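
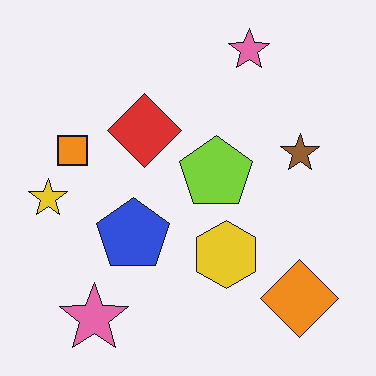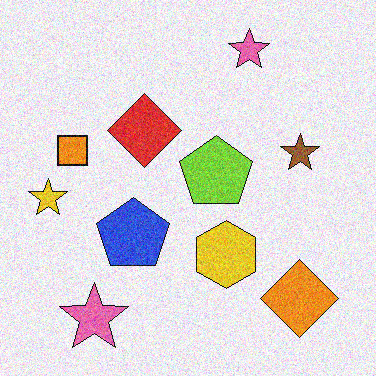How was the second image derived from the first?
Degraded with moderate additive noise.

Random speckle covers the whole image, including the flat background.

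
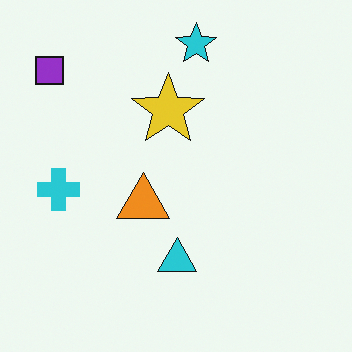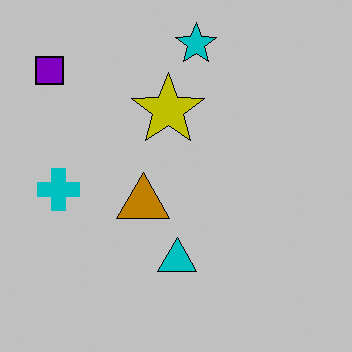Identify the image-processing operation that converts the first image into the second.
Heavily posterized to just a handful of flat colors.

Each flat color has snapped to a coarser quantized level — most visibly, the near-white background has dropped to a flat grey.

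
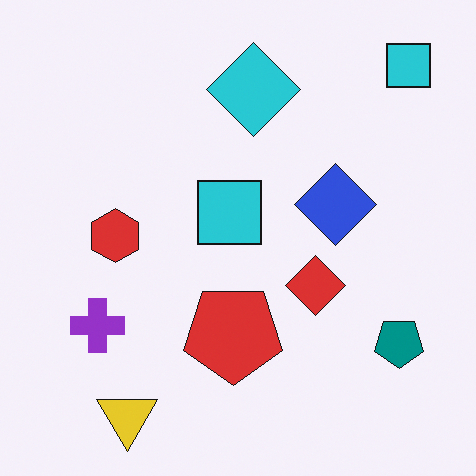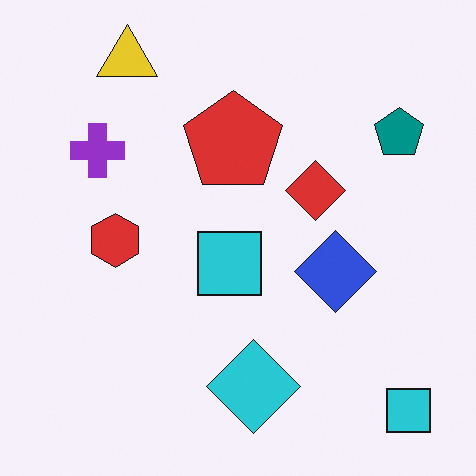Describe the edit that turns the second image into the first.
The image was flipped vertically (top ↔ bottom).

The yellow triangle is in the top-left of the second image and the bottom-left of the first — shapes on opposite sides of the horizontal midline have swapped in a mirror flip.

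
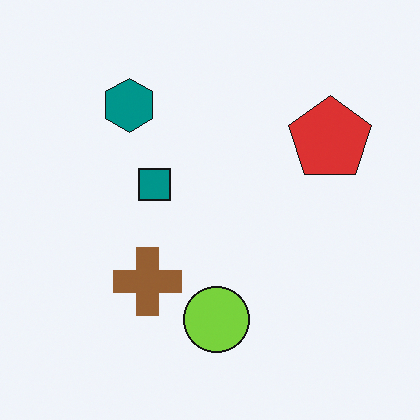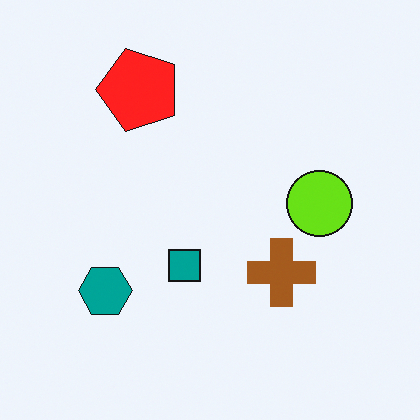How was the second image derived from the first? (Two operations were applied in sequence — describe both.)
The image was rotated 90° counter-clockwise, then slightly oversaturated.

The red pentagon sits in the top-right of the first image and the top-left of the second — consistent with a whole-image 90° counter-clockwise rotation. All colors are more vivid — a global saturation change.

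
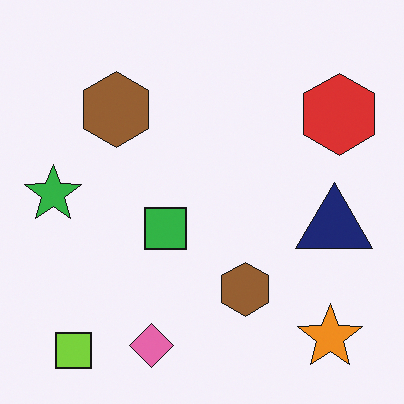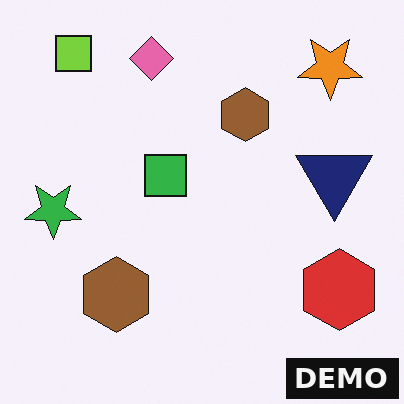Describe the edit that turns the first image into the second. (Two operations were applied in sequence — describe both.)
Flipped vertically (top ↔ bottom), then watermarked with the text "DEMO" in the lower-right corner.

The lime square is in the bottom-left of the first image and the top-left of the second — shapes on opposite sides of the horizontal midline have swapped in a mirror flip. A dark label reading "DEMO" appears in the lower-right corner.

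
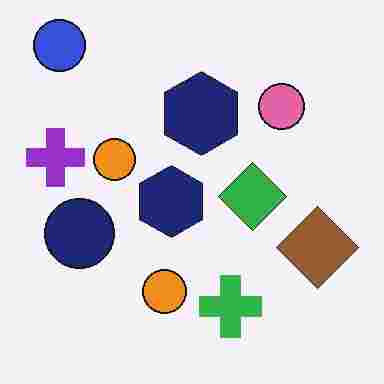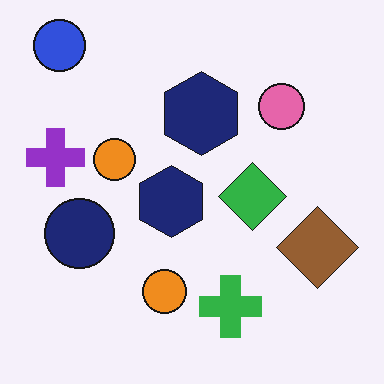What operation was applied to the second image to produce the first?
This is the original image degraded with heavy JPEG compression.

Blocky 8×8 compression artifacts appear around shape edges and the flat background shows ringing — characteristic JPEG degradation.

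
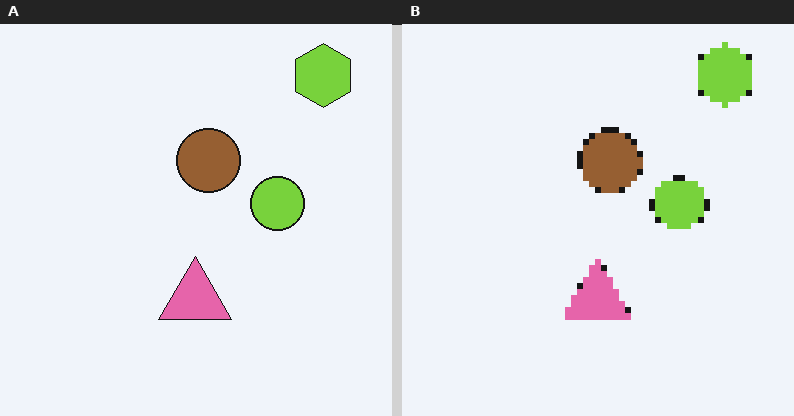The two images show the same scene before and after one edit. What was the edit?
The image was pixelated into visible square blocks.

Shapes are reduced to large square blocks; fine edges and outlines are lost — a downscale-then-upscale (mosaic) effect.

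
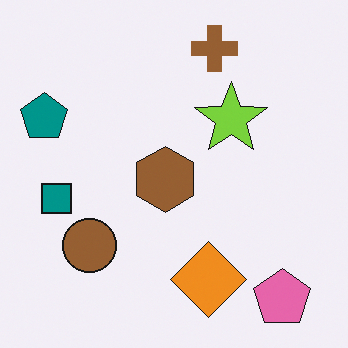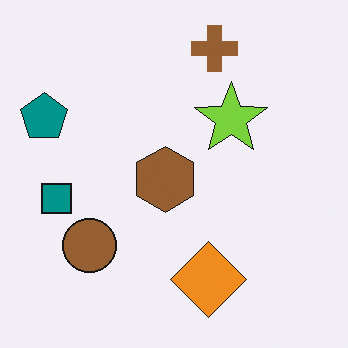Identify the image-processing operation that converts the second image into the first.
The first image is the second overlaid with an additional pink pentagon.

A pink pentagon appears in the first image that is absent from the second.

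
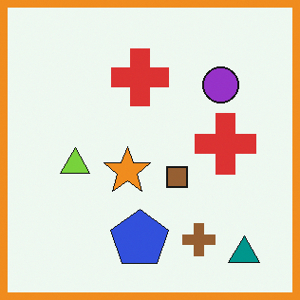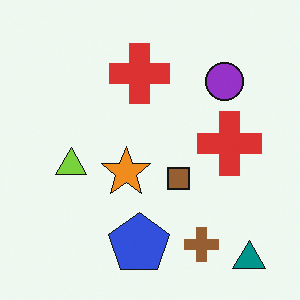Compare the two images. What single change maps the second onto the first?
Framed with a orange border.

A solid orange frame runs around the edge of the first image, with the content slightly shrunk inside it.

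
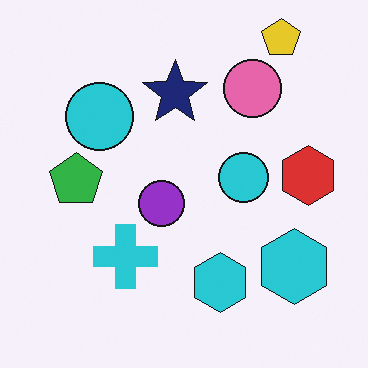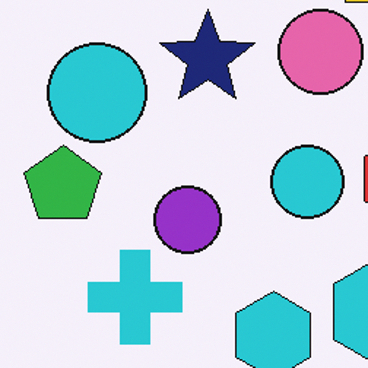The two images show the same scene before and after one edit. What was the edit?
The transformation is: cropped slightly and scaled back up.

The visible shapes are larger and the field of view is narrower; shapes near the original edges may be partly or wholly outside the frame — a crop-and-rescale.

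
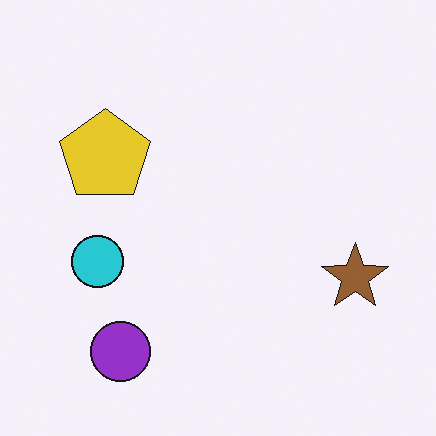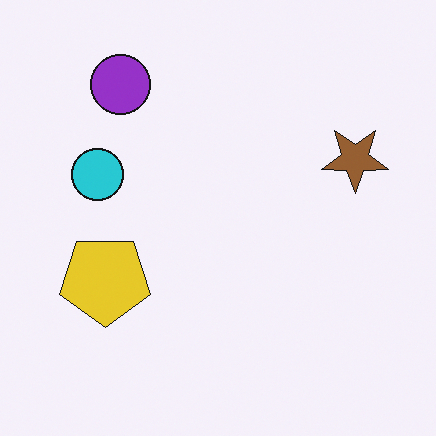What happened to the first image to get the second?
This is the original image flipped vertically (top ↔ bottom).

The purple circle is in the bottom-left of the first image and the top-left of the second — shapes on opposite sides of the horizontal midline have swapped in a mirror flip.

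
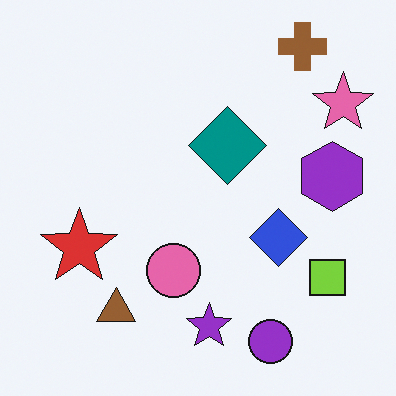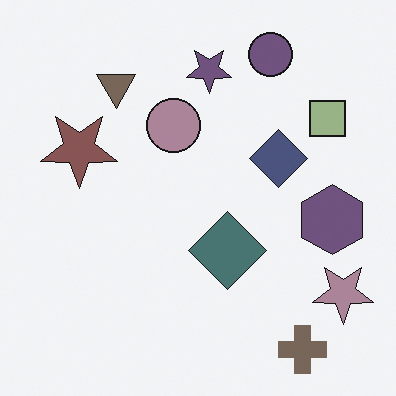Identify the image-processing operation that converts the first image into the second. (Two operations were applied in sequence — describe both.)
It was flipped vertically (top ↔ bottom), then made much more muted (saturation change).

The brown cross is in the top-right of the first image and the bottom-right of the second — shapes on opposite sides of the horizontal midline have swapped in a mirror flip. All colors are more muted and greyish — a global saturation change.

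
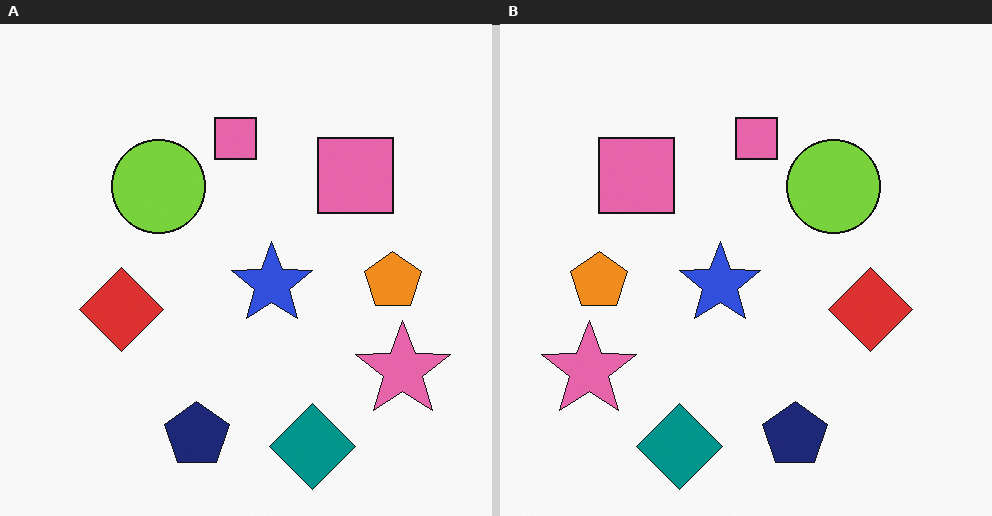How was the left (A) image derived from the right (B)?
This is the original image flipped horizontally (left ↔ right).

The pink star is in the bottom-left of the right (B) image and the bottom-right of the left (A) — shapes on opposite sides of the vertical midline have swapped in a mirror flip.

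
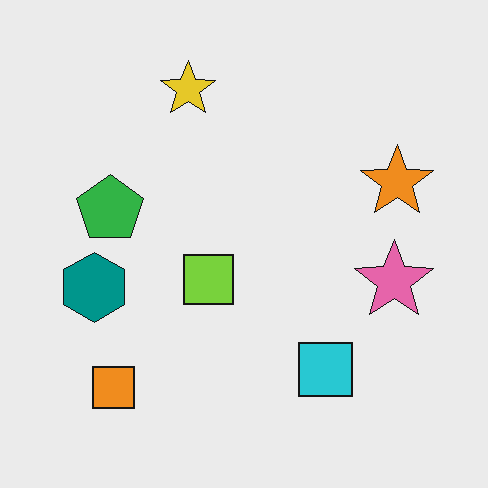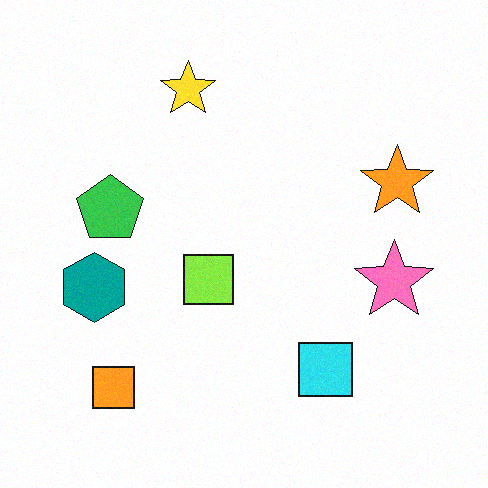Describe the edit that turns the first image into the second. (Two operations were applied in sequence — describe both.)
Degraded with subtle gaussian noise, then slightly brightened.

Random speckle covers the whole image, including the flat background. Every pixel — background and shapes alike — is uniformly brightened.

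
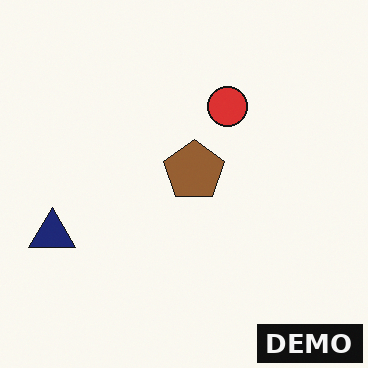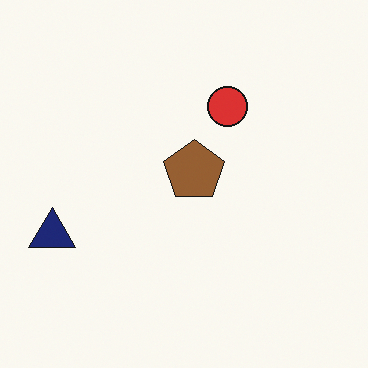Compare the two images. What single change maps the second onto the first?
The first image is the second watermarked with the text "DEMO" in the lower-right corner.

A dark label reading "DEMO" appears in the lower-right corner.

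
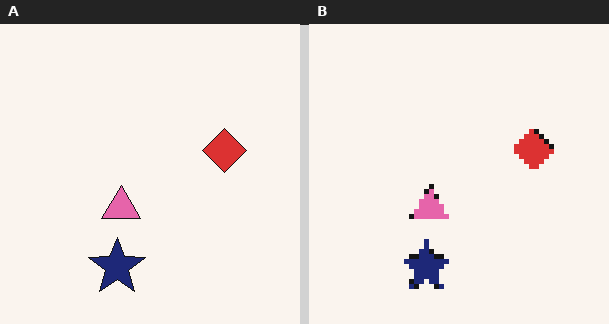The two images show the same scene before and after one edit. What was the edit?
The image was mildly pixelated.

Shapes are reduced to large square blocks; fine edges and outlines are lost — a downscale-then-upscale (mosaic) effect.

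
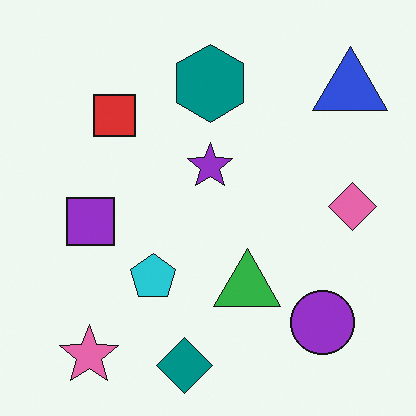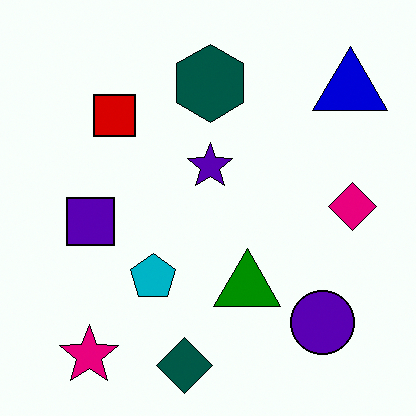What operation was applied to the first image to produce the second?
It was boosted in contrast.

Tones are pushed away from mid-grey across the whole image — a global contrast change.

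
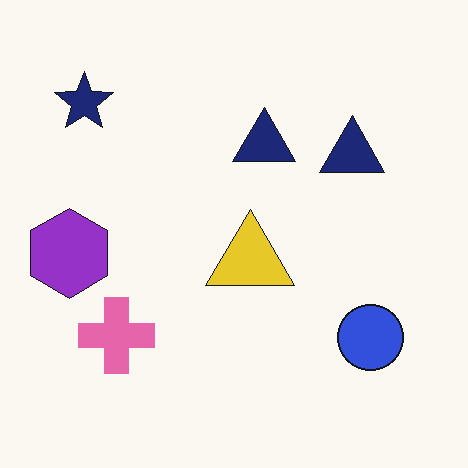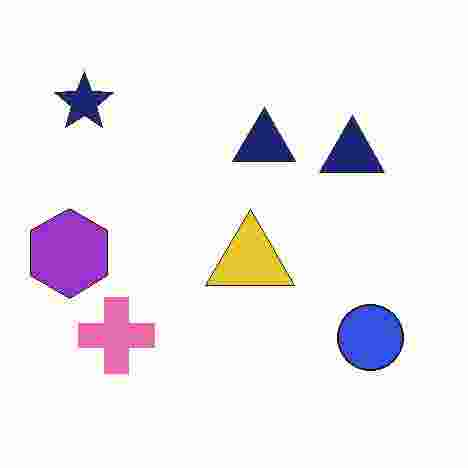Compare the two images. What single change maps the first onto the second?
Degraded with heavy JPEG compression.

Blocky 8×8 compression artifacts appear around shape edges and the flat background shows ringing — characteristic JPEG degradation.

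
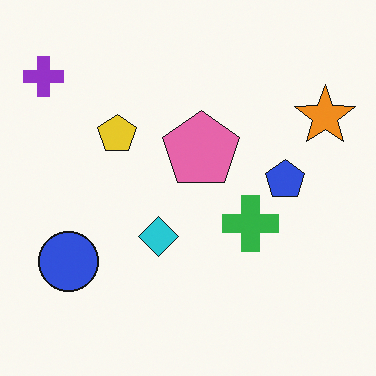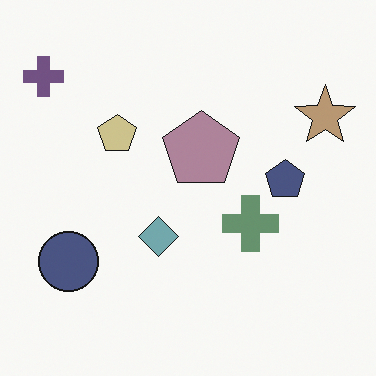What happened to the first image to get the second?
The transformation is: heavily desaturated.

All colors are more muted and greyish — a global saturation change.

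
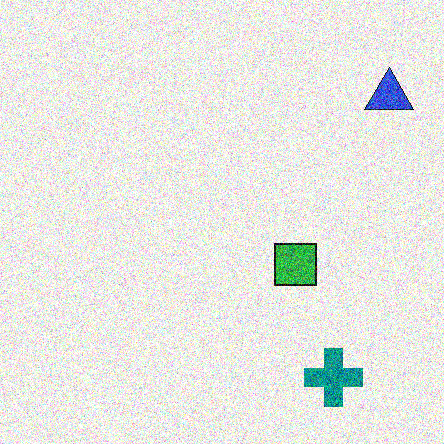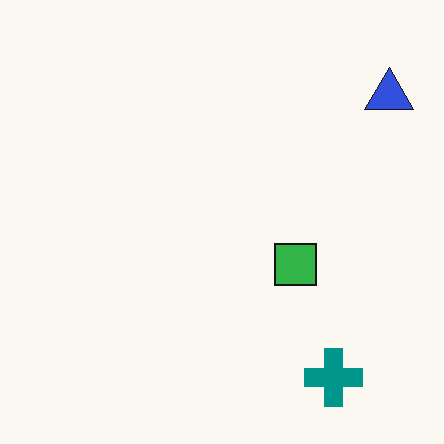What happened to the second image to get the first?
The image was degraded with heavy additive noise.

Random speckle covers the whole image, including the flat background.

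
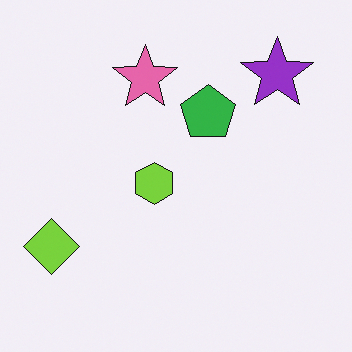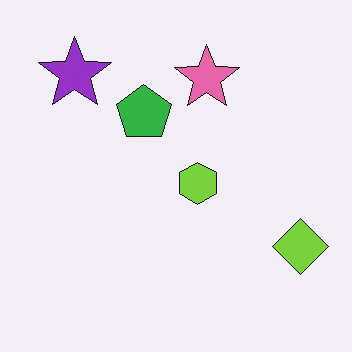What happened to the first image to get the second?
The image was flipped horizontally (left ↔ right).

The lime diamond is in the bottom-left of the first image and the bottom-right of the second — shapes on opposite sides of the vertical midline have swapped in a mirror flip.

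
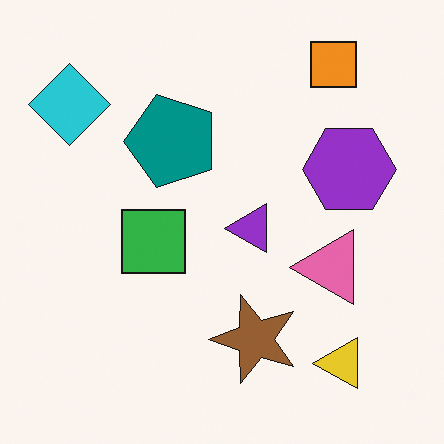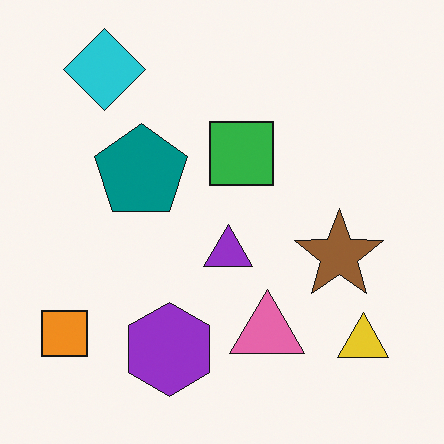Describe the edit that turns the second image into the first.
This is the original image transposed (reflected across the top-left ↔ bottom-right diagonal).

Shapes have swapped their row and column positions — what was in the top-right is now in the bottom-left — a diagonal reflection.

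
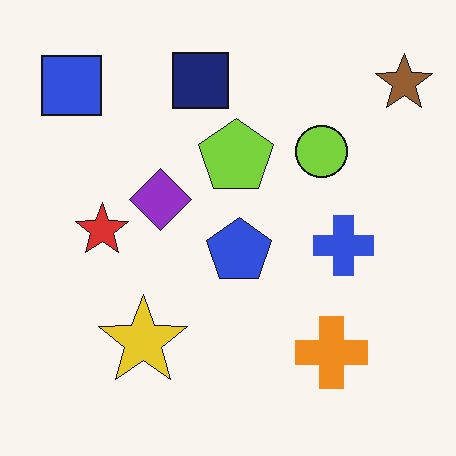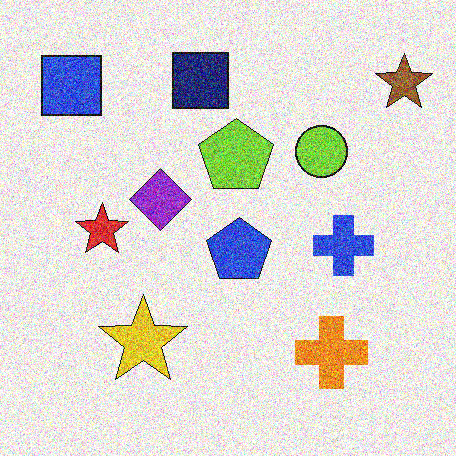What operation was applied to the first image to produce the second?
It was degraded with a thick layer of grain.

Random speckle covers the whole image, including the flat background.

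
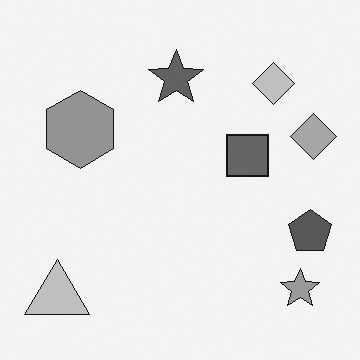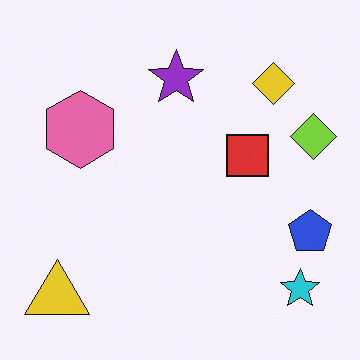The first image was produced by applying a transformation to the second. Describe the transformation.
This is the original image converted to grayscale.

All color is removed — every shape is now a shade of grey.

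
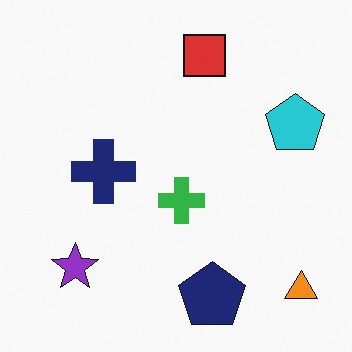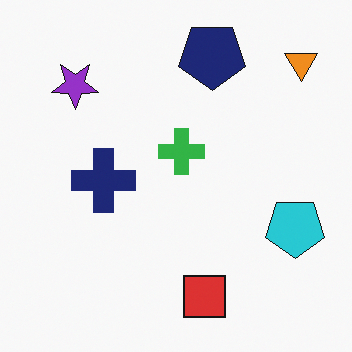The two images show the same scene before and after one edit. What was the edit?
Flipped vertically (top ↔ bottom).

The red square is in the top of the first image and the bottom of the second — shapes on opposite sides of the horizontal midline have swapped in a mirror flip.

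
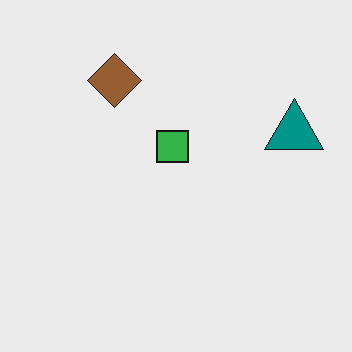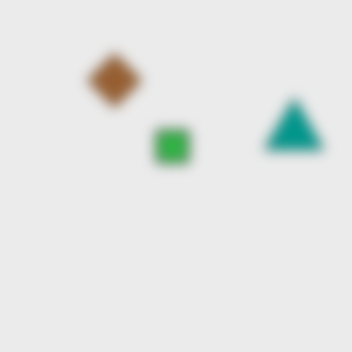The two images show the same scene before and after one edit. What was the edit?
The second image is the first heavily blurred.

Shape edges and outlines are uniformly softened across the whole image.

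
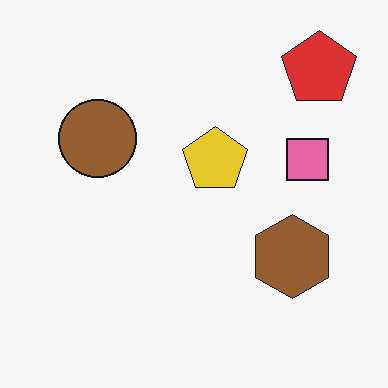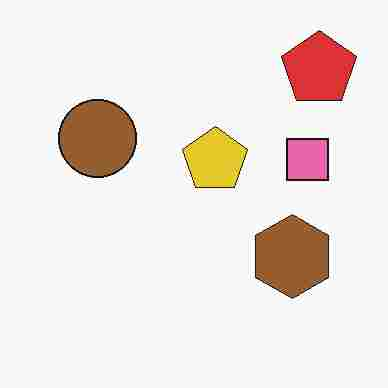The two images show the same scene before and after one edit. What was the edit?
It was heavily JPEG-compressed with obvious blocking artifacts.

Blocky 8×8 compression artifacts appear around shape edges and the flat background shows ringing — characteristic JPEG degradation.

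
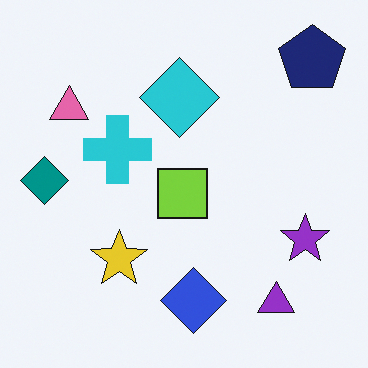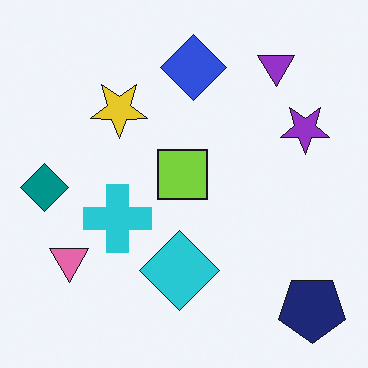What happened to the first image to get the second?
It was flipped vertically (top ↔ bottom).

The navy pentagon is in the top-right of the first image and the bottom-right of the second — shapes on opposite sides of the horizontal midline have swapped in a mirror flip.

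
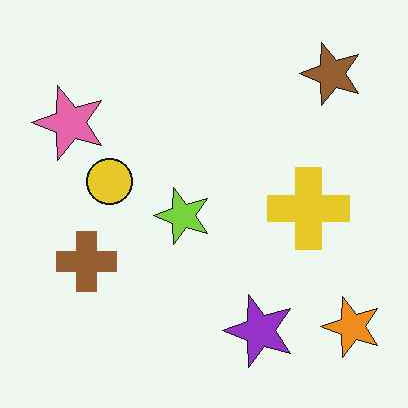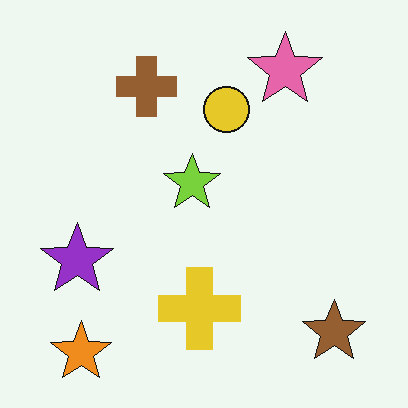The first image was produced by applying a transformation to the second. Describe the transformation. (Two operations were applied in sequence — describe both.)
This is the original image given moderate JPEG compression, then rotated 90° counter-clockwise.

Blocky 8×8 compression artifacts appear around shape edges and the flat background shows ringing — characteristic JPEG degradation. The orange star sits in the bottom-left of the second image and the bottom-right of the first — consistent with a whole-image 90° counter-clockwise rotation.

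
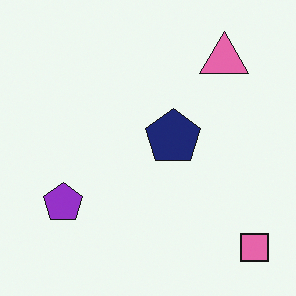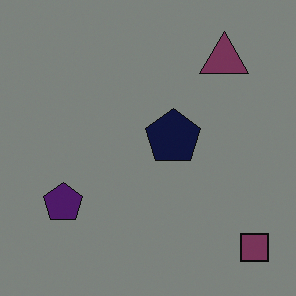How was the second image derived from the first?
Darkened a lot.

Every pixel — background and shapes alike — is uniformly darkened.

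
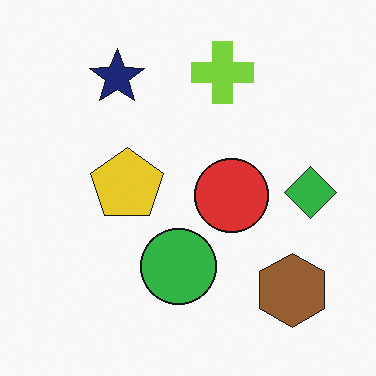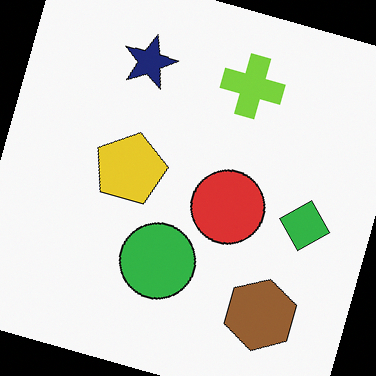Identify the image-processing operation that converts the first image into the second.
The transformation is: rotated clockwise by a clearly visible amount.

Every shape is tilted by the same angle and the image corners show triangular fill wedges — a whole-image rotation by a non-right angle.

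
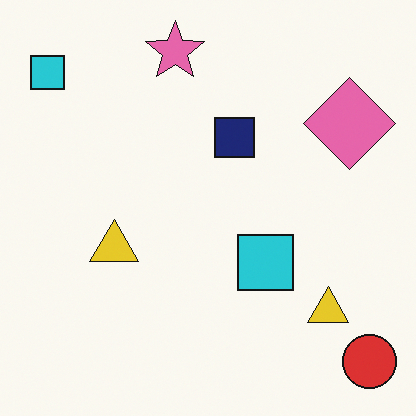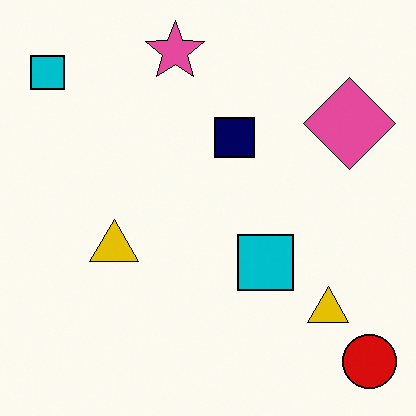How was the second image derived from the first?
The transformation is: given slightly increased contrast.

Tones are pushed away from mid-grey across the whole image — a global contrast change.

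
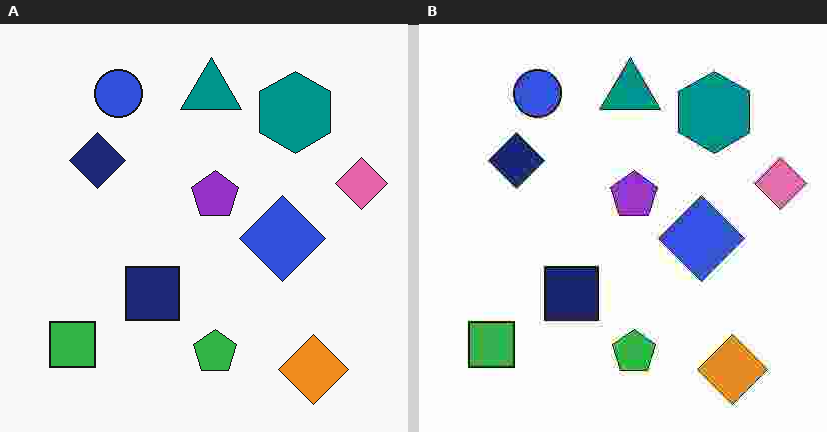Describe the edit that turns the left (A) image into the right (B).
The right (B) image is the left (A) heavily JPEG-compressed with obvious blocking artifacts.

Blocky 8×8 compression artifacts appear around shape edges and the flat background shows ringing — characteristic JPEG degradation.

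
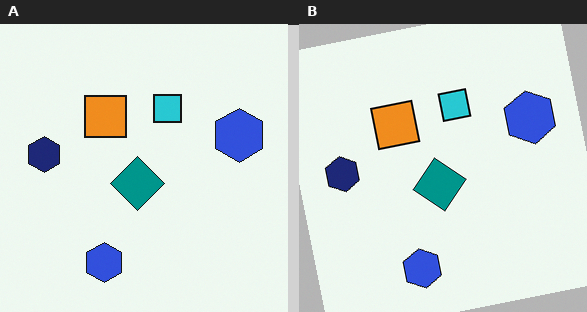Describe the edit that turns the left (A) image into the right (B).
The transformation is: rotated counter-clockwise by a small amount.

Every shape is tilted by the same angle and the image corners show triangular fill wedges — a whole-image rotation by a non-right angle.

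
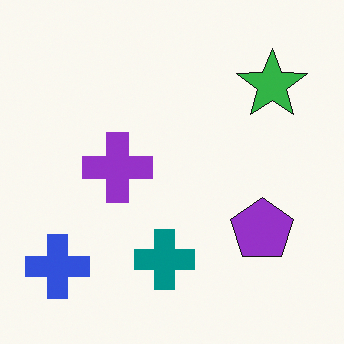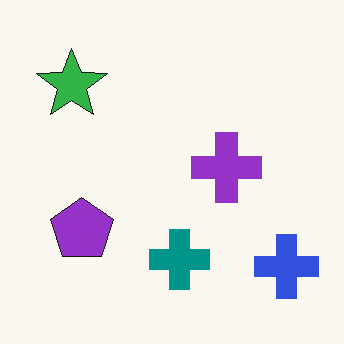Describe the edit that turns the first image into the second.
It was flipped horizontally (left ↔ right).

The blue cross is in the bottom-left of the first image and the bottom-right of the second — shapes on opposite sides of the vertical midline have swapped in a mirror flip.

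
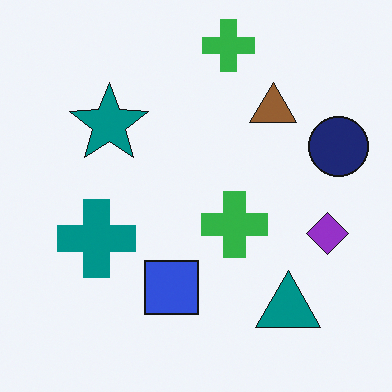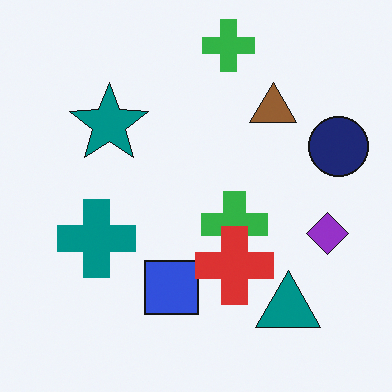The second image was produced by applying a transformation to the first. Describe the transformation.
This is the original image overlaid with an additional red cross.

A red cross appears in the second image that is absent from the first.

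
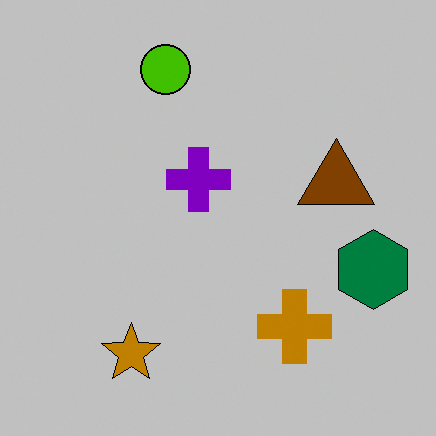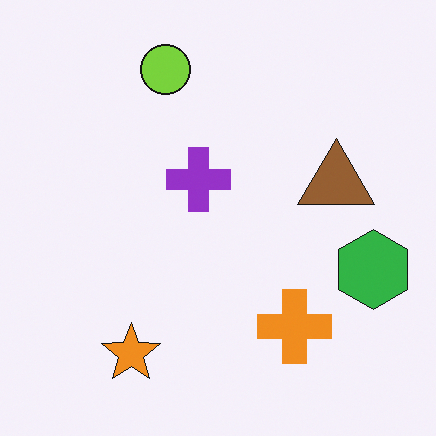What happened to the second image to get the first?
The first image is the second aggressively posterized.

Each flat color has snapped to a coarser quantized level — most visibly, the near-white background has dropped to a flat grey.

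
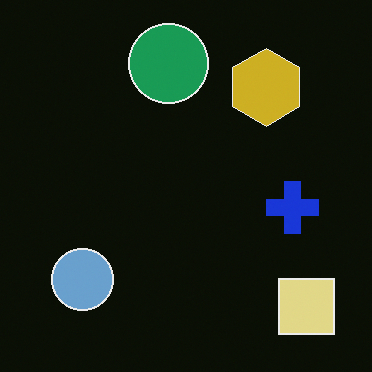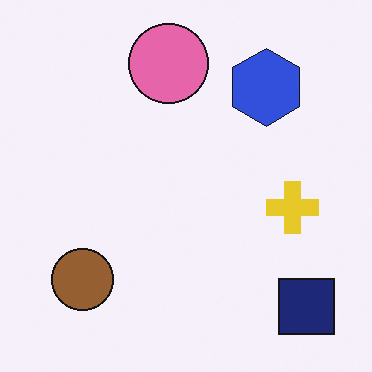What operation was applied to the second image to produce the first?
The first image is the second color-inverted (negative).

The light background has become dark and every shape's color is its complement — a photographic negative.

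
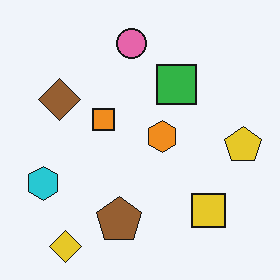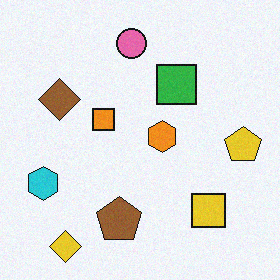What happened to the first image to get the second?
It was degraded with a light layer of grain.

Random speckle covers the whole image, including the flat background.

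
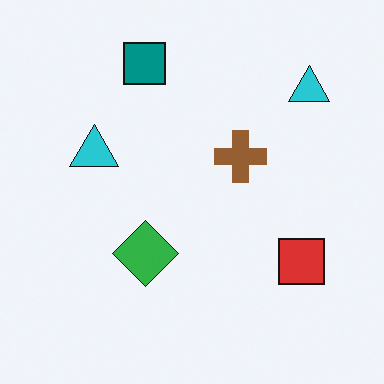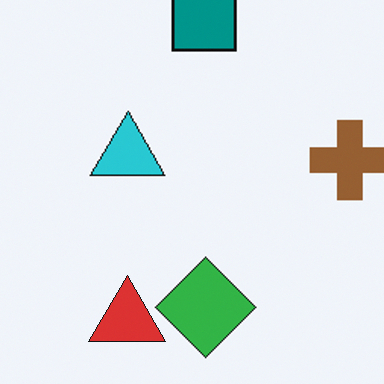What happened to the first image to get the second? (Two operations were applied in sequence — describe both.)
It was cropped slightly and scaled back up, then overlaid with an additional red triangle.

The visible shapes are larger and the field of view is narrower; shapes near the original edges may be partly or wholly outside the frame — a crop-and-rescale. A red triangle appears in the second image that is absent from the first.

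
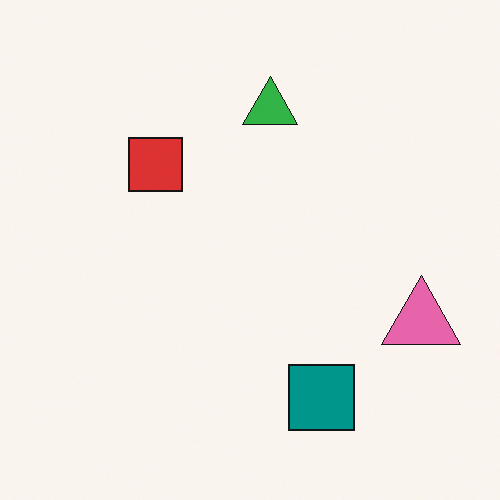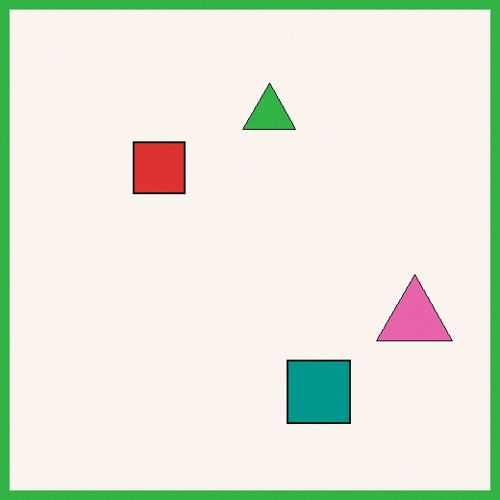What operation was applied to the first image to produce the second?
It was framed with a green border.

A solid green frame runs around the edge of the second image, with the content slightly shrunk inside it.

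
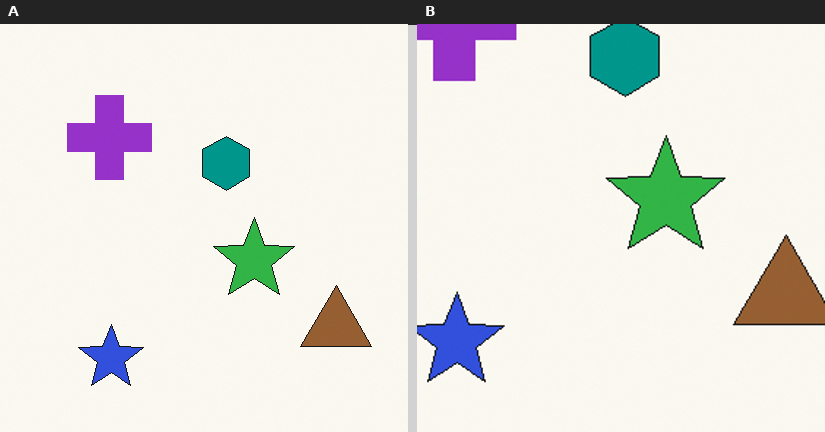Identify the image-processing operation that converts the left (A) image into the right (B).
The transformation is: cropped to a modestly smaller region and rescaled.

The visible shapes are larger and the field of view is narrower; shapes near the original edges may be partly or wholly outside the frame — a crop-and-rescale.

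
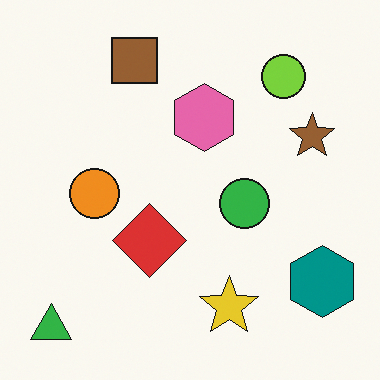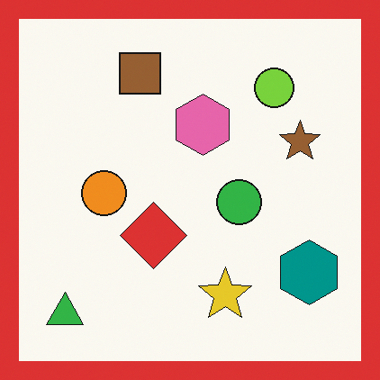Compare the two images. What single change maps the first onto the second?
The image was framed with a red border.

A solid red frame runs around the edge of the second image, with the content slightly shrunk inside it.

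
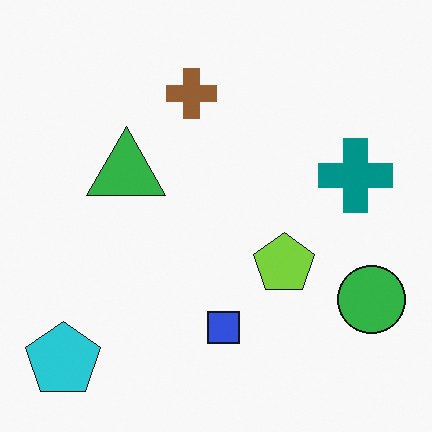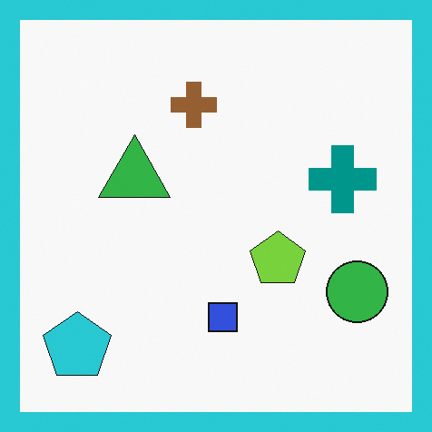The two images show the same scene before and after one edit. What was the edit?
The second image is the first framed with a cyan border.

A solid cyan frame runs around the edge of the second image, with the content slightly shrunk inside it.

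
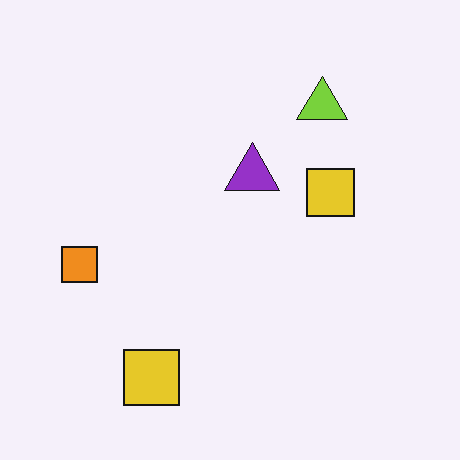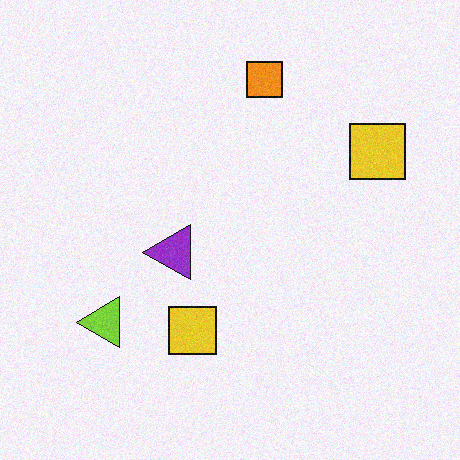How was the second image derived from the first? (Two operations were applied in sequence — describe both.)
The image was degraded with subtle gaussian noise, then transposed (reflected across the top-left ↔ bottom-right diagonal).

Random speckle covers the whole image, including the flat background. Shapes have swapped their row and column positions — what was in the top-right is now in the bottom-left — a diagonal reflection.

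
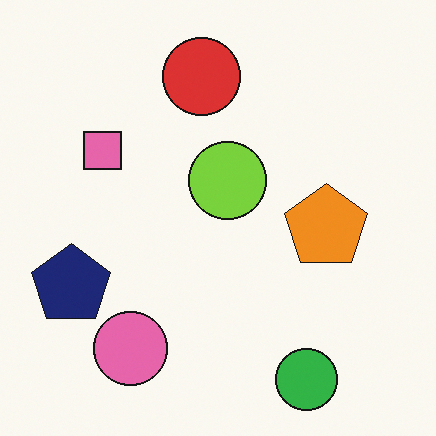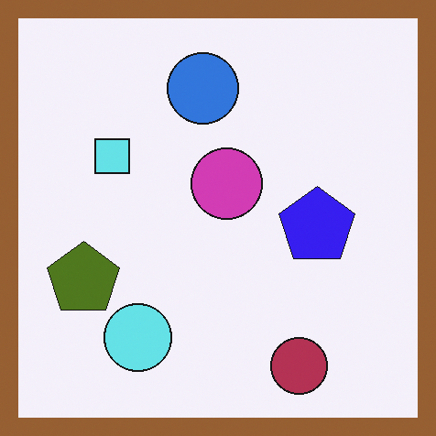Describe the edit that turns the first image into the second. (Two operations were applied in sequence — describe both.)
Hue-shifted by a large amount, then framed with a brown border.

Every shape's color has rotated by the same amount around the hue wheel — a uniform hue shift. A solid brown frame runs around the edge of the second image, with the content slightly shrunk inside it.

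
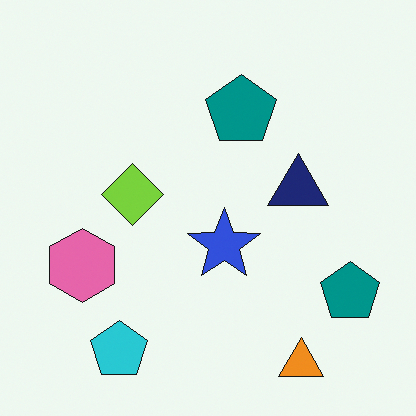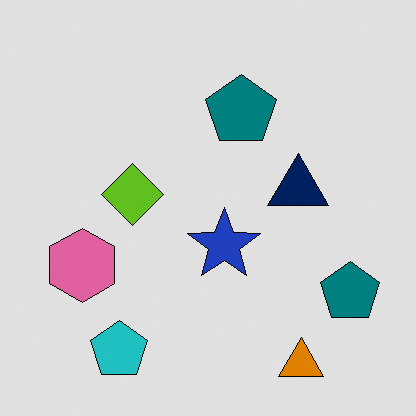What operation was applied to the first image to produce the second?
The second image is the first posterized to a reduced palette.

Each flat color has snapped to a coarser quantized level — most visibly, the near-white background has dropped to a flat grey.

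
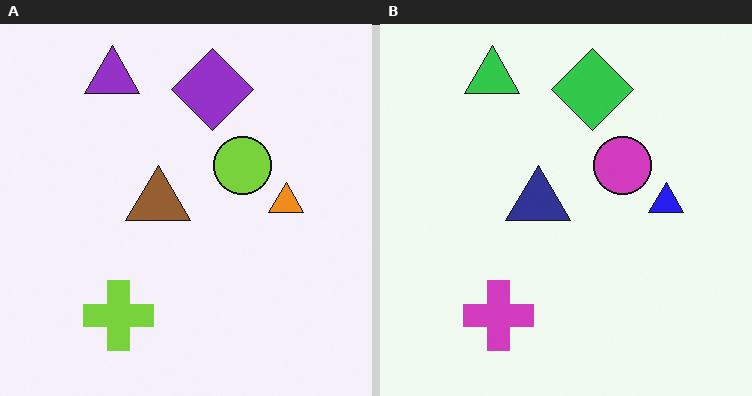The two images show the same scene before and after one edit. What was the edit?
It was hue-shifted through roughly half the color wheel.

Every shape's color has rotated by the same amount around the hue wheel — a uniform hue shift.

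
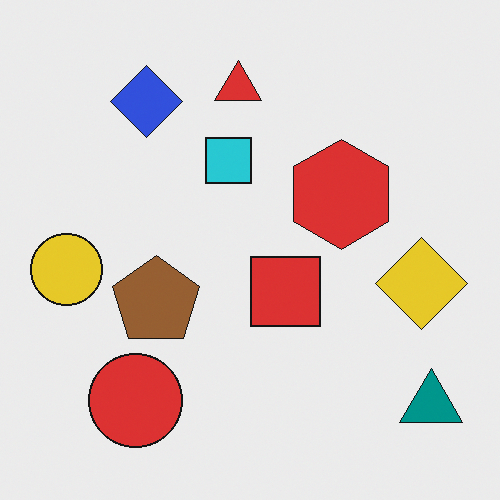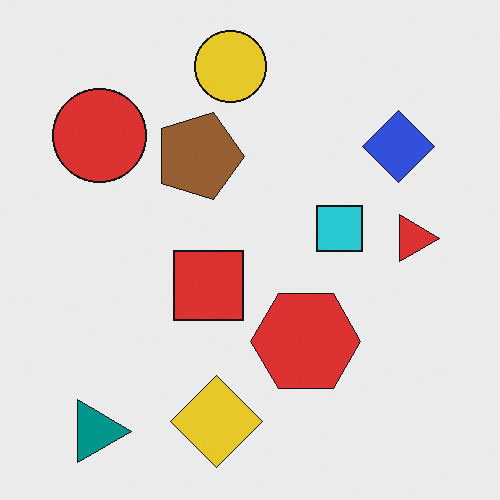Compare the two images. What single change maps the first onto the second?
This is the original image rotated 90° clockwise.

The teal triangle sits in the bottom-right of the first image and the bottom-left of the second — consistent with a whole-image 90° clockwise rotation.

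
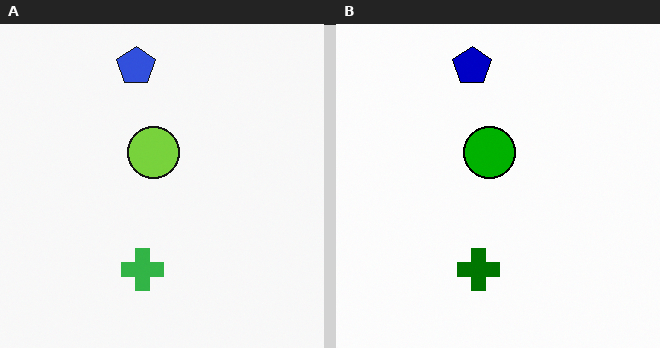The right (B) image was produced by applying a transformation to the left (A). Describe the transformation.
Boosted in contrast.

Tones are pushed away from mid-grey across the whole image — a global contrast change.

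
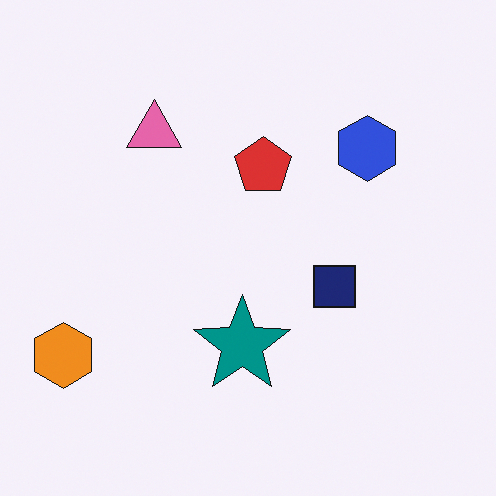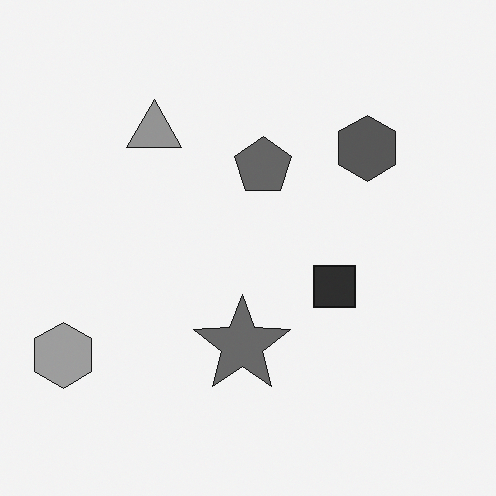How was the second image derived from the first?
The image was converted to grayscale.

All color is removed — every shape is now a shade of grey.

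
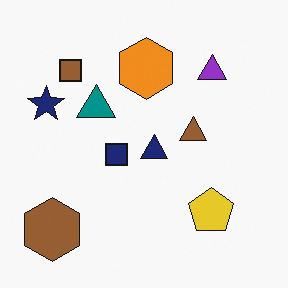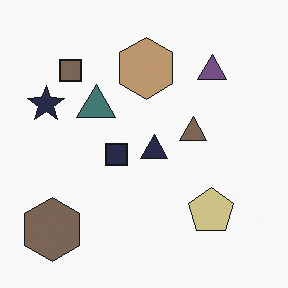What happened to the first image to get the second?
The image was made much more muted (saturation change).

All colors are more muted and greyish — a global saturation change.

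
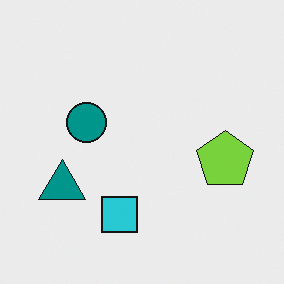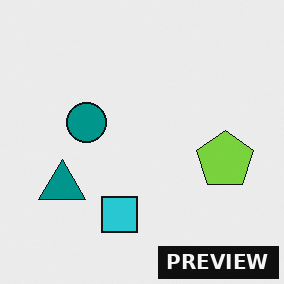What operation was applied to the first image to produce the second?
This is the original image watermarked with the text "PREVIEW" in the lower-right corner.

A dark label reading "PREVIEW" appears in the lower-right corner.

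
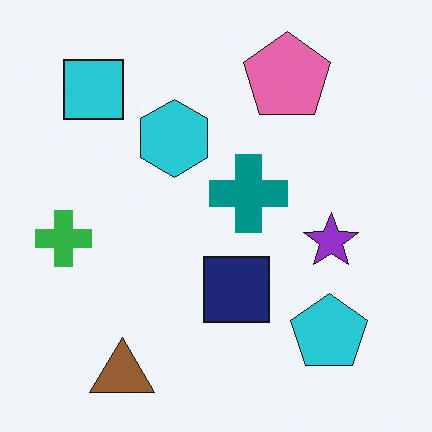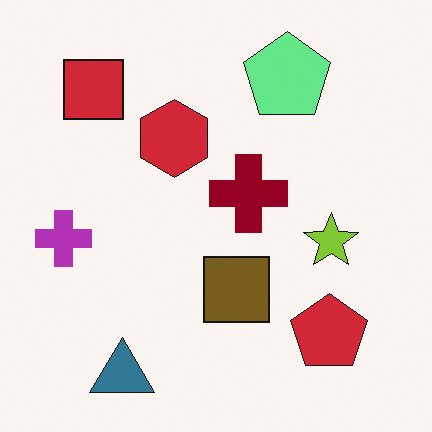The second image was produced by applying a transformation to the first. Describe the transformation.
The transformation is: hue-shifted by a large amount.

Every shape's color has rotated by the same amount around the hue wheel — a uniform hue shift.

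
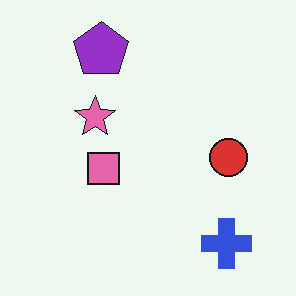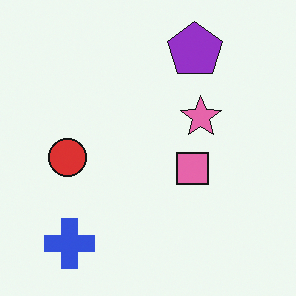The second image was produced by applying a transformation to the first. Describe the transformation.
Flipped horizontally (left ↔ right).

The red circle is in the right of the first image and the left of the second — shapes on opposite sides of the vertical midline have swapped in a mirror flip.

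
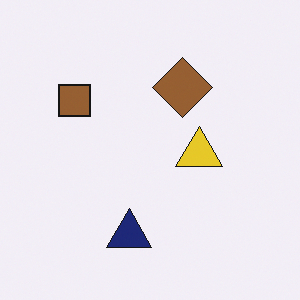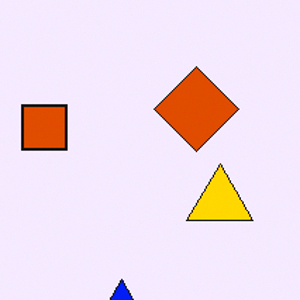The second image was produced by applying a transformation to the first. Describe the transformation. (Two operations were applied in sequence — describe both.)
This is the original image cropped slightly and scaled back up, then made much more vivid (saturation change).

The visible shapes are larger and the field of view is narrower; shapes near the original edges may be partly or wholly outside the frame — a crop-and-rescale. All colors are more vivid — a global saturation change.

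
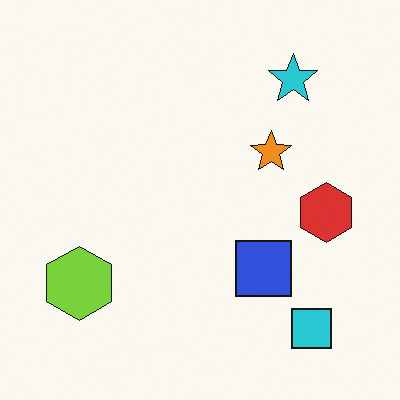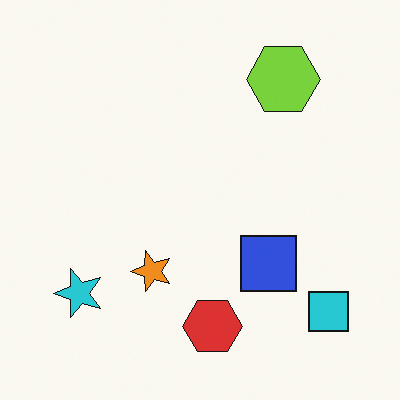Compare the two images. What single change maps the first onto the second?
Transposed (reflected across the top-left ↔ bottom-right diagonal).

Shapes have swapped their row and column positions — what was in the top-right is now in the bottom-left — a diagonal reflection.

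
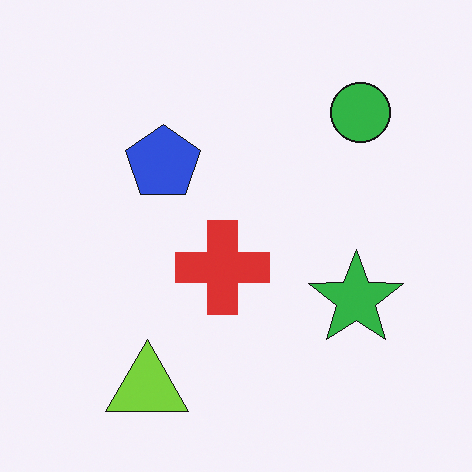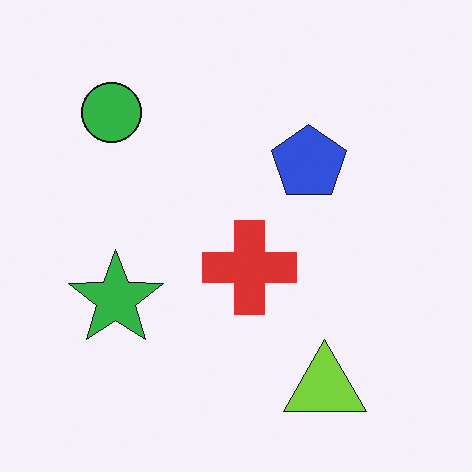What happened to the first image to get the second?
Flipped horizontally (left ↔ right).

The green circle is in the top-right of the first image and the top-left of the second — shapes on opposite sides of the vertical midline have swapped in a mirror flip.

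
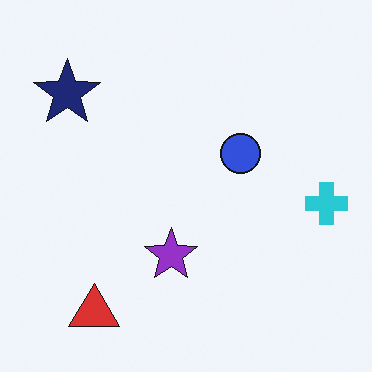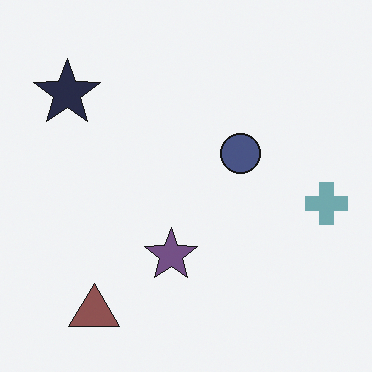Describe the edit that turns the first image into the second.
This is the original image made much more muted (saturation change).

All colors are more muted and greyish — a global saturation change.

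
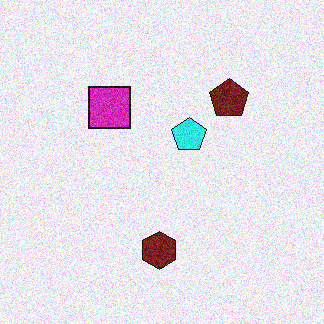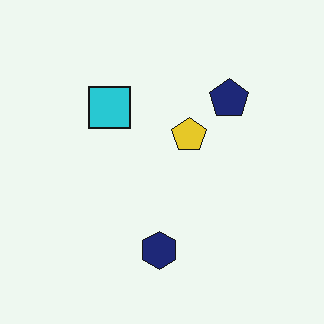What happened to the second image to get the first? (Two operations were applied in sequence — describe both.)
It was hue-shifted by a moderate amount, then degraded with visible gaussian noise.

Every shape's color has rotated by the same amount around the hue wheel — a uniform hue shift. Random speckle covers the whole image, including the flat background.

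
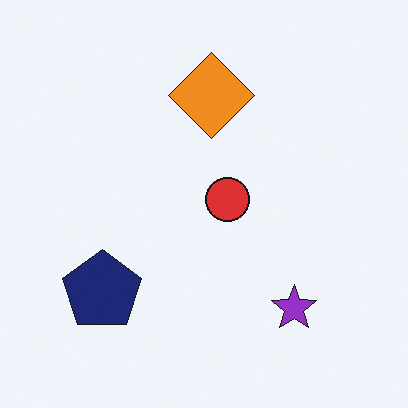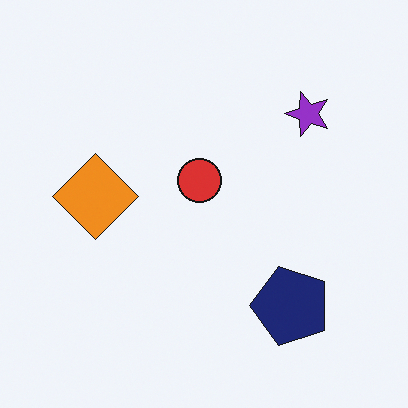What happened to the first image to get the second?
This is the original image rotated 90° counter-clockwise.

The purple star sits in the bottom-right of the first image and the top-right of the second — consistent with a whole-image 90° counter-clockwise rotation.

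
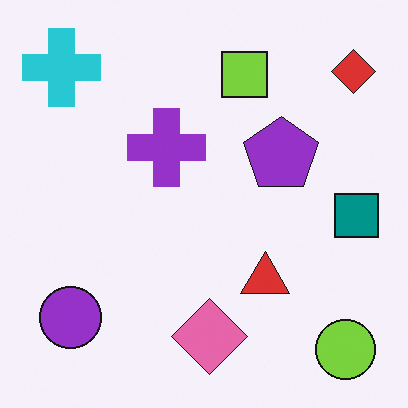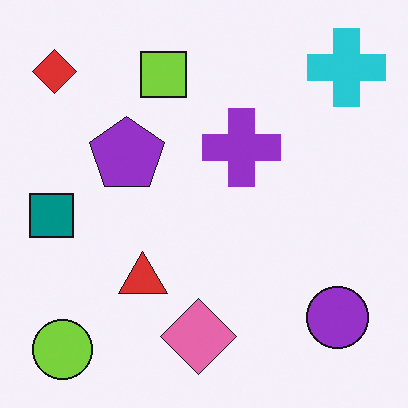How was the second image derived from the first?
Flipped horizontally (left ↔ right).

The teal square is in the right of the first image and the left of the second — shapes on opposite sides of the vertical midline have swapped in a mirror flip.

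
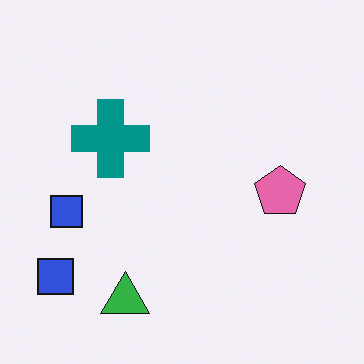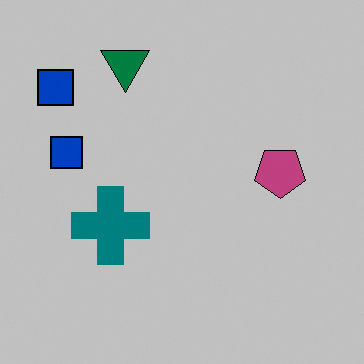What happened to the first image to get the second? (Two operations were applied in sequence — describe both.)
It was flipped vertically (top ↔ bottom), then heavily posterized to just a handful of flat colors.

The green triangle is in the bottom of the first image and the top of the second — shapes on opposite sides of the horizontal midline have swapped in a mirror flip. Each flat color has snapped to a coarser quantized level — most visibly, the near-white background has dropped to a flat grey.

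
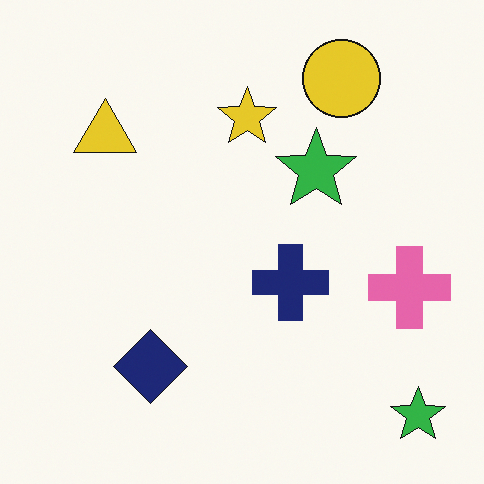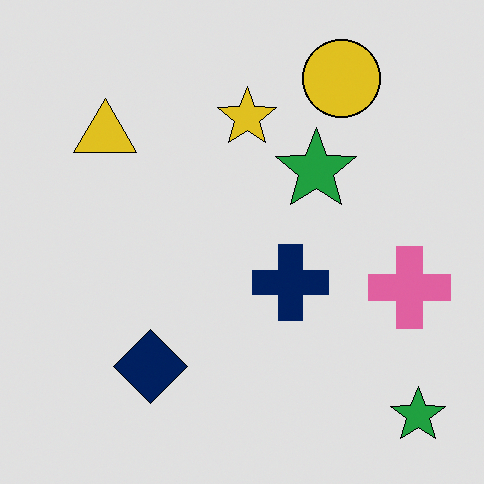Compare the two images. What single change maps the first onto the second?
The second image is the first moderately posterized.

Each flat color has snapped to a coarser quantized level — most visibly, the near-white background has dropped to a flat grey.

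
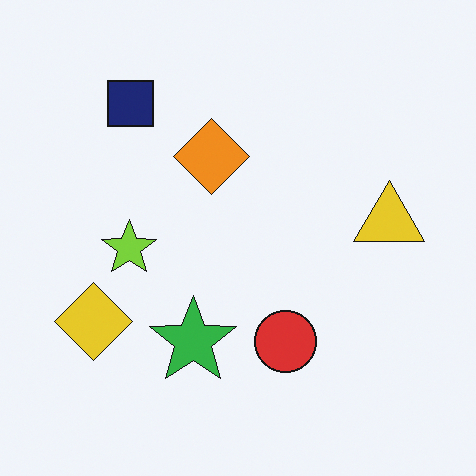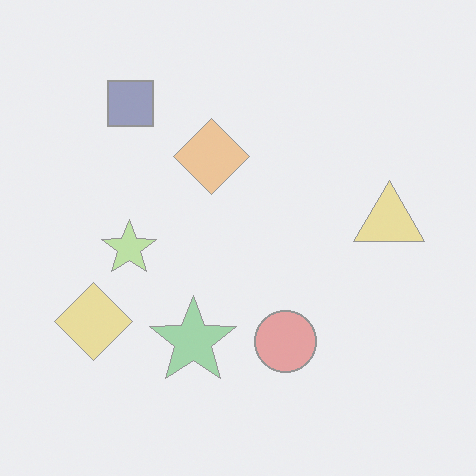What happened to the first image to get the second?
It was washed out (contrast reduced).

Tones are pushed toward mid-grey across the whole image — a global contrast change.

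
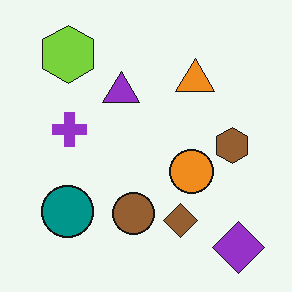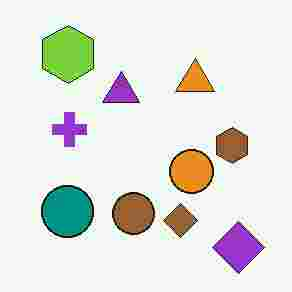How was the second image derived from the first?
The image was degraded with heavy JPEG compression.

Blocky 8×8 compression artifacts appear around shape edges and the flat background shows ringing — characteristic JPEG degradation.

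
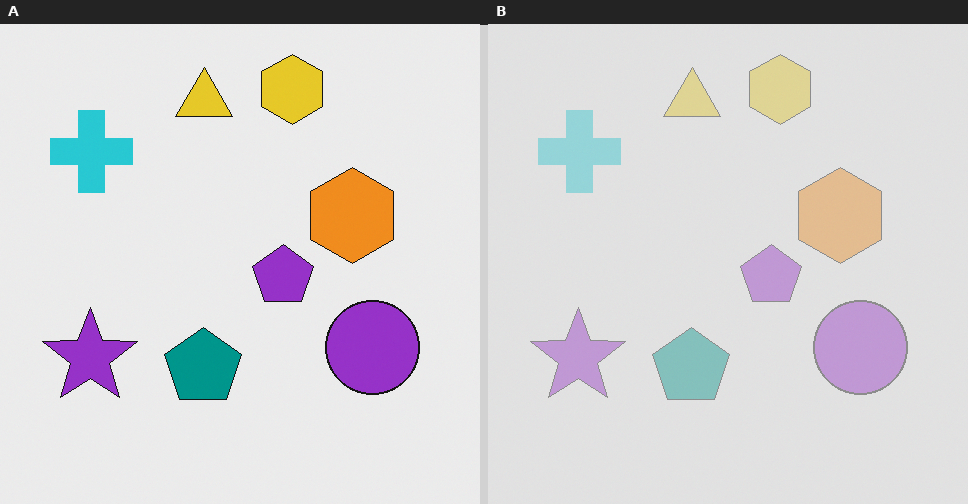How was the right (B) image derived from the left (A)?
This is the original image given much lower contrast.

Tones are pushed toward mid-grey across the whole image — a global contrast change.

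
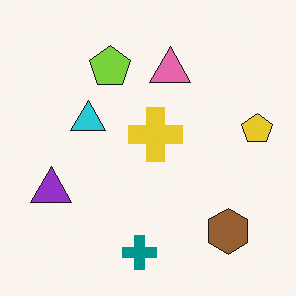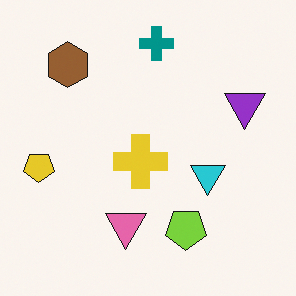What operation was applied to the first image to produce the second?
The second image is the first rotated 180°.

The brown hexagon sits in the bottom-right of the first image and the top-left of the second — consistent with a whole-image 180° rotation.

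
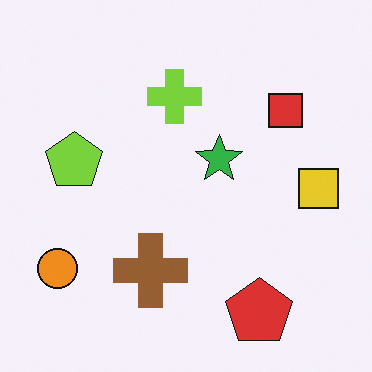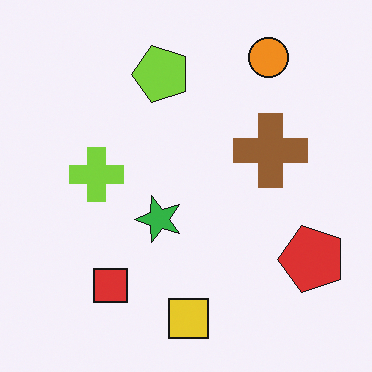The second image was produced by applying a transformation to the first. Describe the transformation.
The second image is the first transposed (reflected across the top-left ↔ bottom-right diagonal).

Shapes have swapped their row and column positions — what was in the top-right is now in the bottom-left — a diagonal reflection.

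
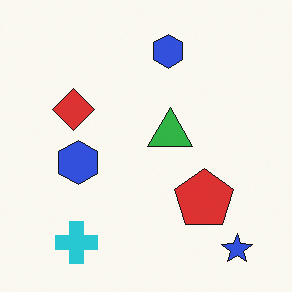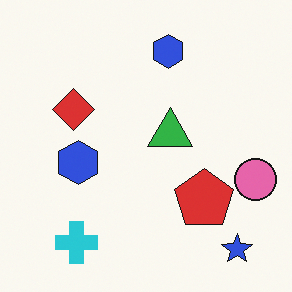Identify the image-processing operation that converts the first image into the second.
This is the original image overlaid with an additional pink circle.

A pink circle appears in the second image that is absent from the first.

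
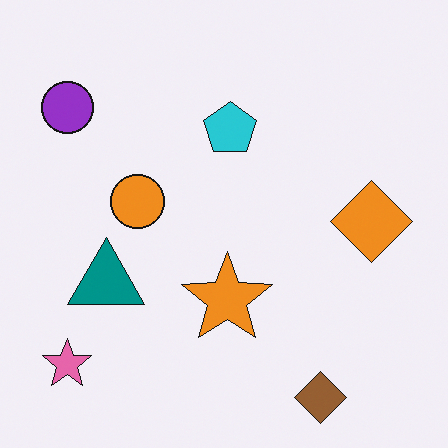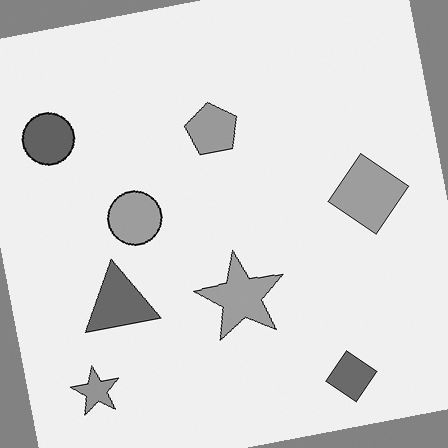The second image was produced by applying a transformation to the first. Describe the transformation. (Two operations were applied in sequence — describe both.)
The transformation is: rotated counter-clockwise by a slight angle, then converted to grayscale.

Every shape is tilted by the same angle and the image corners show triangular fill wedges — a whole-image rotation by a non-right angle. All color is removed — every shape is now a shade of grey.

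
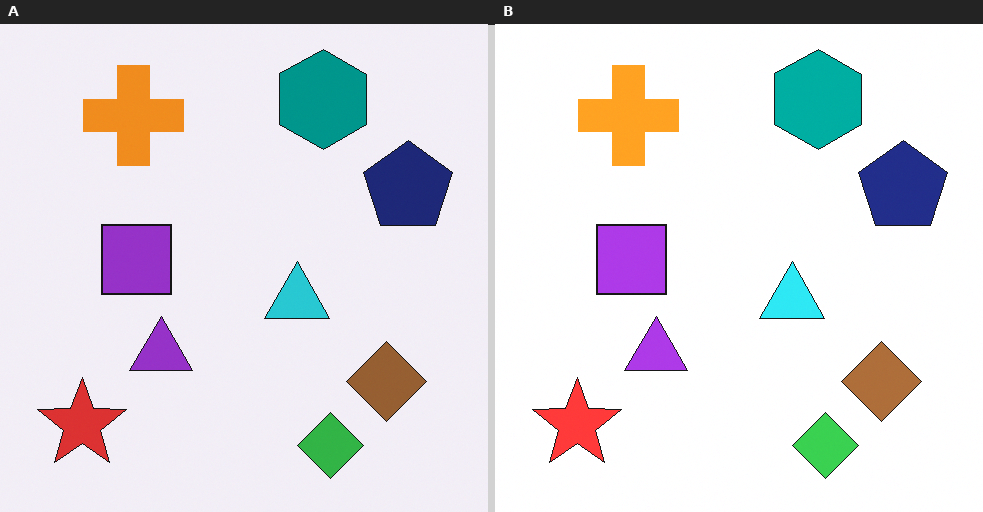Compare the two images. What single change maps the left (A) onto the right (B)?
The right (B) image is the left (A) slightly brightened.

Every pixel — background and shapes alike — is uniformly brightened.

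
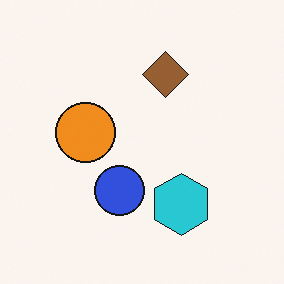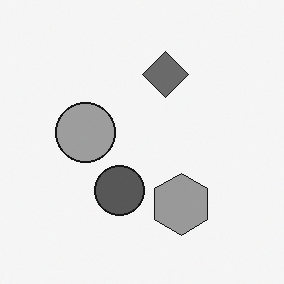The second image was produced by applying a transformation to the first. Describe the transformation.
This is the original image converted to grayscale.

All color is removed — every shape is now a shade of grey.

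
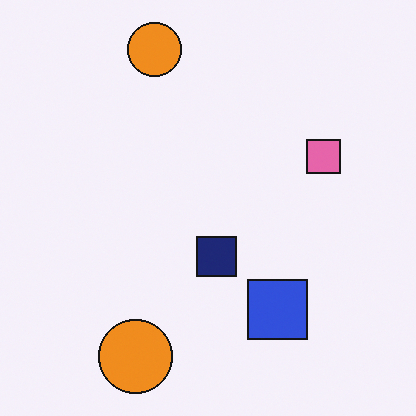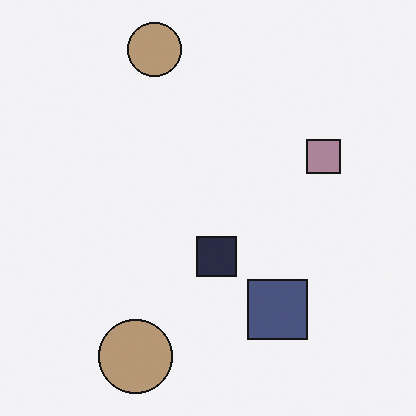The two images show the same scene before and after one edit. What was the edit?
Heavily desaturated.

All colors are more muted and greyish — a global saturation change.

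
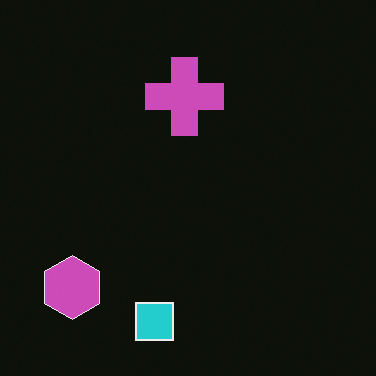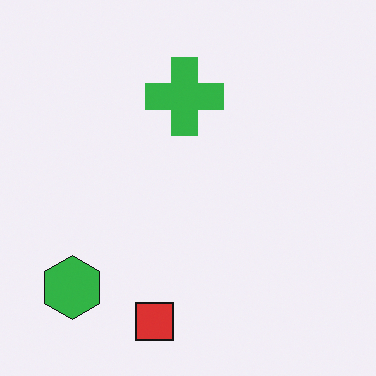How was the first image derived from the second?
The first image is the second color-inverted (negative).

The light background has become dark and every shape's color is its complement — a photographic negative.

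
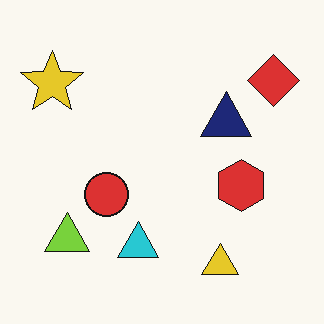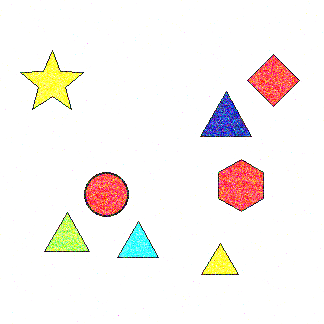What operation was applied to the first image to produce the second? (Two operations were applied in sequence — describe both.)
The second image is the first degraded with strong gaussian noise, then brightened a lot.

Random speckle covers the whole image, including the flat background. Every pixel — background and shapes alike — is uniformly brightened.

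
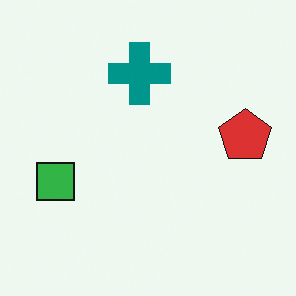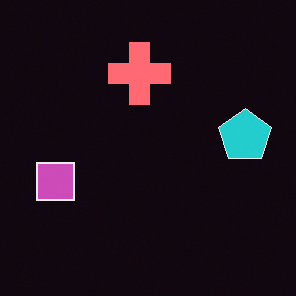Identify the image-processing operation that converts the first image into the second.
The image was color-inverted (negative).

The light background has become dark and every shape's color is its complement — a photographic negative.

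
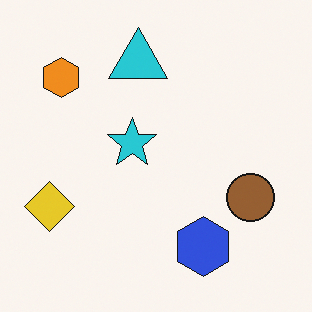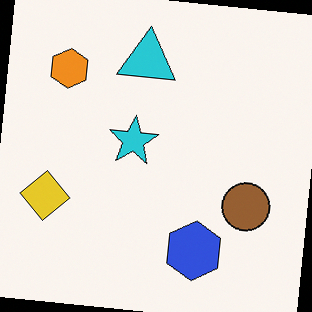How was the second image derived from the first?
Rotated clockwise by a few degrees.

Every shape is tilted by the same angle and the image corners show triangular fill wedges — a whole-image rotation by a non-right angle.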